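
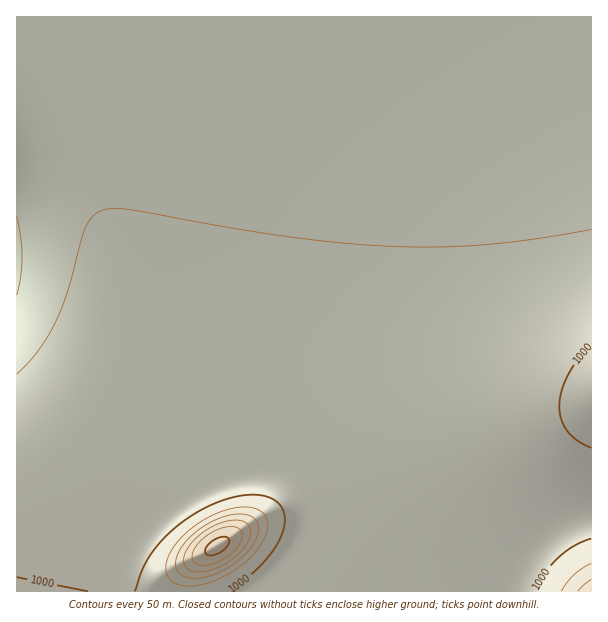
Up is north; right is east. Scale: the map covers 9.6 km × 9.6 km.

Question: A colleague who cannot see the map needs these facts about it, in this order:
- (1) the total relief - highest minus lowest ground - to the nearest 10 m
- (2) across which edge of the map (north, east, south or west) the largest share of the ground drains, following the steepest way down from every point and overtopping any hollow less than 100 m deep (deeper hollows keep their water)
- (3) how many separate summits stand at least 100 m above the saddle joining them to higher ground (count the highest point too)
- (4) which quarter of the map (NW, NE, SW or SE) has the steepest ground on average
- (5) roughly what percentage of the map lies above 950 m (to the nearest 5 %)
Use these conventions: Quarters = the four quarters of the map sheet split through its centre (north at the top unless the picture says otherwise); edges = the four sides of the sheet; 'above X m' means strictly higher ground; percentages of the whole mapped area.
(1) The total relief is about 370 m.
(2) Most of the ground drains across the northern edge.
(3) Counting only tops that stand 100 m proud, the map has 2 summits.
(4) The steepest ground, on average, is in the south-west quarter.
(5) About 60 % of the map lies above 950 m.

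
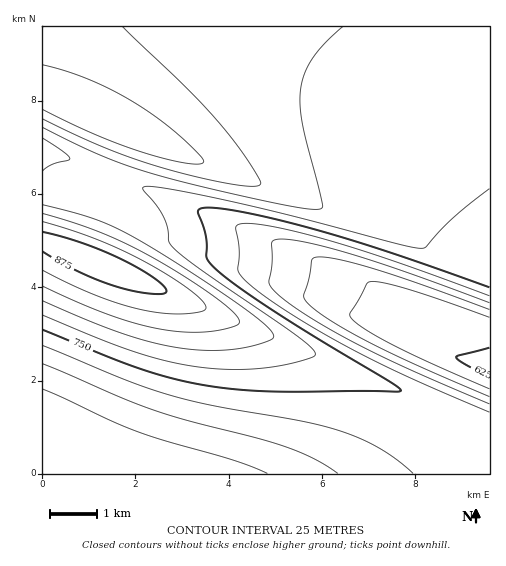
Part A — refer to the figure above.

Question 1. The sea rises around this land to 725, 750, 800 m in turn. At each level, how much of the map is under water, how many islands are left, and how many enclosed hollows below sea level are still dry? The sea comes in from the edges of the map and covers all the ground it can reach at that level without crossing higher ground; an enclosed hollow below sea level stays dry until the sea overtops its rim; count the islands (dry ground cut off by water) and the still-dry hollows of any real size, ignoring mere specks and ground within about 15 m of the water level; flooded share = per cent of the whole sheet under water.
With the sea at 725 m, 25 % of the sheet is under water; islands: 0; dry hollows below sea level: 0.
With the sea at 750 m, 36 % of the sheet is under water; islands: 0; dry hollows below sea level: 0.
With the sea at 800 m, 71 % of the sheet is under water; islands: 0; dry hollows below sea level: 0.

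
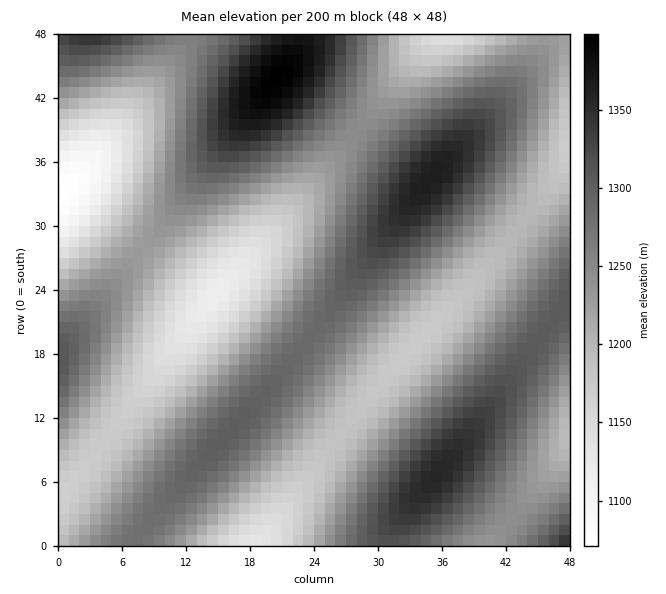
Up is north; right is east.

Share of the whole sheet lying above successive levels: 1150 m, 93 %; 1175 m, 87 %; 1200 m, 74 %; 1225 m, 61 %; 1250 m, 47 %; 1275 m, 33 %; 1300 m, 20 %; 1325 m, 11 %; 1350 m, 5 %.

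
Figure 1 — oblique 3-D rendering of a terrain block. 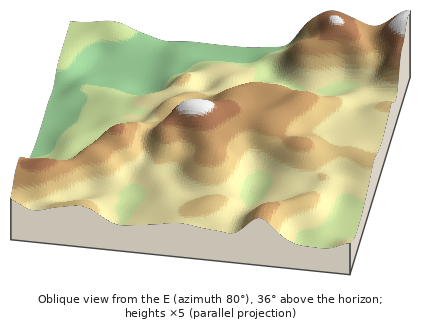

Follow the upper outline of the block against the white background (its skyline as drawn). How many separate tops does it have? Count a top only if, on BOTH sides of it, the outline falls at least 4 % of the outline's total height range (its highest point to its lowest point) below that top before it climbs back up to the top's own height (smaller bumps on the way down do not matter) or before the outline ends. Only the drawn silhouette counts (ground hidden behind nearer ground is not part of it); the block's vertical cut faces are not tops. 2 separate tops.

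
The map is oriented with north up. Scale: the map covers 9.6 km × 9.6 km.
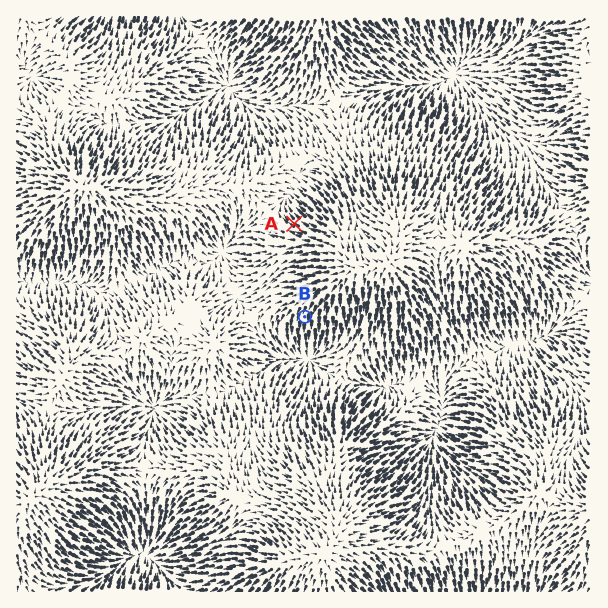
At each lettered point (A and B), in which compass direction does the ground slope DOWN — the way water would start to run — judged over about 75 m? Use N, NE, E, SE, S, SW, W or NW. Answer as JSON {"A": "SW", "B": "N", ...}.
{"A": "NW", "B": "S"}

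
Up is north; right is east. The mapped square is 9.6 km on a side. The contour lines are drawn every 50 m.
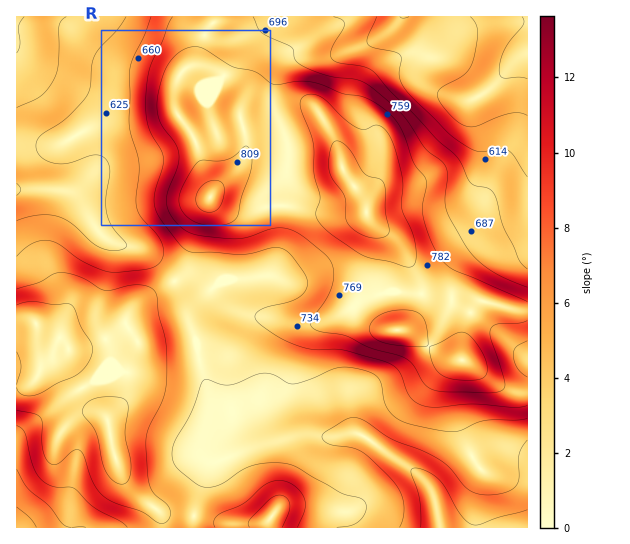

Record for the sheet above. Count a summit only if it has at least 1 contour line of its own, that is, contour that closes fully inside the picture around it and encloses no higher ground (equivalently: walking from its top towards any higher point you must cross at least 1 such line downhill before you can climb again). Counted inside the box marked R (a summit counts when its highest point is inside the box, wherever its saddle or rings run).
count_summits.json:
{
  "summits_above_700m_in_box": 1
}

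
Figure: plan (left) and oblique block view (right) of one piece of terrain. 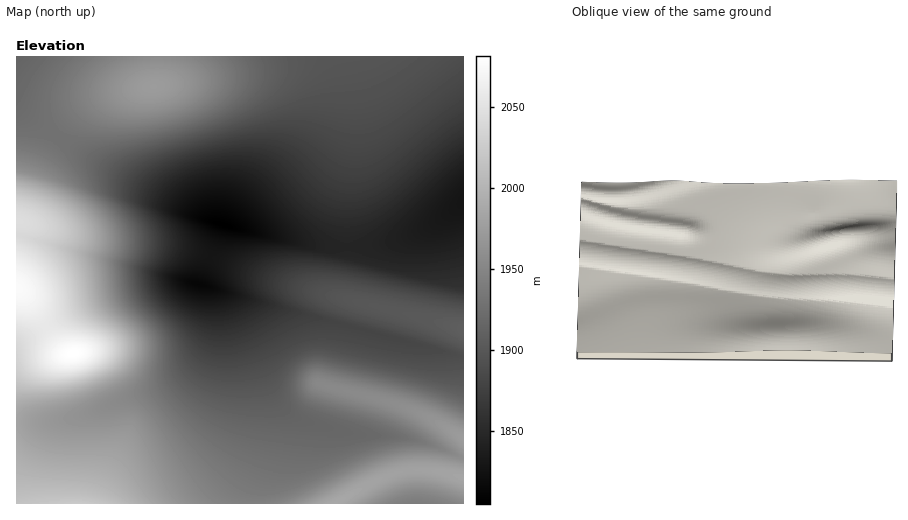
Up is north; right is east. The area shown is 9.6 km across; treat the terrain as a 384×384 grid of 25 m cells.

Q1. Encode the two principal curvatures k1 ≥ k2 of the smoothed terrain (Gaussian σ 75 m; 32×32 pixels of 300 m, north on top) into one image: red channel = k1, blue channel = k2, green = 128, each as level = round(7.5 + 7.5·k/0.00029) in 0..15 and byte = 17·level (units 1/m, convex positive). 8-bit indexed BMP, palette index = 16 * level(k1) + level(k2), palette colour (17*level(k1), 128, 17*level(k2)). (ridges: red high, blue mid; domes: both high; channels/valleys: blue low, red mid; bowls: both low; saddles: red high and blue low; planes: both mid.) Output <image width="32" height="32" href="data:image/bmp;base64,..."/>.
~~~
<image width="32" height="32" href="data:image/bmp;base64,Qk02CAAAAAAAADYEAAAoAAAAIAAAACAAAAABAAgAAAAAAAAEAAATCwAAEwsAAAABAAAAAAAAAIAAABGAAAAigAAAM4AAAESAAABVgAAAZoAAAHeAAACIgAAAmYAAAKqAAAC7gAAAzIAAAN2AAADugAAA/4AAAACAEQARgBEAIoARADOAEQBEgBEAVYARAGaAEQB3gBEAiIARAJmAEQCqgBEAu4ARAMyAEQDdgBEA7oARAP+AEQAAgCIAEYAiACKAIgAzgCIARIAiAFWAIgBmgCIAd4AiAIiAIgCZgCIAqoAiALuAIgDMgCIA3YAiAO6AIgD/gCIAAIAzABGAMwAigDMAM4AzAESAMwBVgDMAZoAzAHeAMwCIgDMAmYAzAKqAMwC7gDMAzIAzAN2AMwDugDMA/4AzAACARAARgEQAIoBEADOARABEgEQAVYBEAGaARAB3gEQAiIBEAJmARACqgEQAu4BEAMyARADdgEQA7oBEAP+ARAAAgFUAEYBVACKAVQAzgFUARIBVAFWAVQBmgFUAd4BVAIiAVQCZgFUAqoBVALuAVQDMgFUA3YBVAO6AVQD/gFUAAIBmABGAZgAigGYAM4BmAESAZgBVgGYAZoBmAHeAZgCIgGYAmYBmAKqAZgC7gGYAzIBmAN2AZgDugGYA/4BmAACAdwARgHcAIoB3ADOAdwBEgHcAVYB3AGaAdwB3gHcAiIB3AJmAdwCqgHcAu4B3AMyAdwDdgHcA7oB3AP+AdwAAgIgAEYCIACKAiAAzgIgARICIAFWAiABmgIgAd4CIAIiAiACZgIgAqoCIALuAiADMgIgA3YCIAO6AiAD/gIgAAICZABGAmQAigJkAM4CZAESAmQBVgJkAZoCZAHeAmQCIgJkAmYCZAKqAmQC7gJkAzICZAN2AmQDugJkA/4CZAACAqgARgKoAIoCqADOAqgBEgKoAVYCqAGaAqgB3gKoAiICqAJmAqgCqgKoAu4CqAMyAqgDdgKoA7oCqAP+AqgAAgLsAEYC7ACKAuwAzgLsARIC7AFWAuwBmgLsAd4C7AIiAuwCZgLsAqoC7ALuAuwDMgLsA3YC7AO6AuwD/gLsAAIDMABGAzAAigMwAM4DMAESAzABVgMwAZoDMAHeAzACIgMwAmYDMAKqAzAC7gMwAzIDMAN2AzADugMwA/4DMAACA3QARgN0AIoDdADOA3QBEgN0AVYDdAGaA3QB3gN0AiIDdAJmA3QCqgN0Au4DdAMyA3QDdgN0A7oDdAP+A3QAAgO4AEYDuACKA7gAzgO4ARIDuAFWA7gBmgO4Ad4DuAIiA7gCZgO4AqoDuALuA7gDMgO4A3YDuAO6A7gD/gO4AAID/ABGA/wAigP8AM4D/AESA/wBVgP8AZoD/AHeA/wCIgP8AmYD/AKqA/wC7gP8AzID/AN2A/wDugP8A/4D/AIeHhoWFhIWFhYV2dnZ2dnZ1dXRzdaf39/endWRjc3R1h4eHh4eHh4eHh3d3d3d3d3d3dnV0c4bH+Pf3xqamx/eHh4d3h4eHh4eHh4eHh4eHh4d3d3Z0g4SWyPj49/f494eHd3eHh4eXh4iHh4eHh4eHh4eHh4eFhIOElqe3pZCAd3d3d3eHh5iYiIeHh4eHh4eHh4eHd3d1dHJwgHBwkvd2dXV2dod3mKiIh4eHh4eHh4eHh4aGhXRzc3N0ltf3+HRzc4ODhHWGp4eHh4eHh4eHh4eFlIODhIWWt+f3+NiWhIOCgYGBcoOVhoeHh4eHh4eHhpS0p7fY9/f3+NinhYO1tralk4KBkZKUhnZ3h4eHh4eFo+j8+Pf3x6eGhIOEhbbX6PnqyLa0tJSFhXaHh4eHh4aU1/unhoWEg4N0dXZ3lrfZ+vv6+ejGpZWFhoaHh4eHh4WjtINzdHR1dnZ2dHKFlbbI2vr6+ejGtpWVhoaHh4eHh4WFhYaGdnRycYKVp5akpKSlp6i4t7ampZWWhoeHh4eIh4aFg4GClKa3t7e3mKelpJSTlIWGhoaFhYaGh4eHhoSCgpSmt7i3t7e3t7epqKiXlpWEhHRlZWV1dnV0goKDlai4yMjIyMe3t7e3p6mpmZiYh4eGdmVlU1FgcYSWqLi4uLi4uLi4t7emlIJxqZmYmJiYh4ZzYWByhJamp6eoqLi4uLiop5WCcXJ1h4eYmIeWlJKSk5Wmpqampqanp6eoqJeVgoGBg3V3d3d3h5WCgpOmuLi4t7e2pqampqaXlYOBgIKEhoaGhnZ2d3d3lae4ycnJuLi3t7amppaDcXFyhIaGh4eGhoaGhnZ2dnfJyMnJubi4p6eWhHJxcnR2d3eHh4eHh4eHh4eGhnZ2dsjIubm4qJWCgHBydXZ2d3d3d4eIiIiIiIiIh4eHdnZ2uLinlIGAgYOFdnZ2d3d3d3eHh4iIiIiIiIiIiId3dnaCgYGDhIWFhYaGdnZ2dnZ2doeHh4eIiIiIiIiIh4d3d4WGhoWFhYWGhoZ2dnZ2dnZ2hoeHh4eIiIiIiIiHh4d3hoaGhoaGhoaGhod3d3Z2hoaGh4eHh4eIiIiIiIeHh4eGhoaGhpaXl5eXh4eHh4eGhoaGh4eHh4eIiIiIh4eHh4eHh4eXl5eXmJiYmJiXl5eHh4eHh4eHh4iIiIiIh4eHh4eHh5eXmKioqKioqKinl5eXh4eHh4eIiIiIiIiHh4eHh4eHl5iYqKiouLioqKinl5eXh4eHh4iIiIiIiIeHh4eHh4eHl5iYqKioqKioqJeXl4eHh4eHh4iIiIiIiIeHh4eHh4eHh5iYmJiYmJiXl5eHh4eHh4eHiIiIiIiIh4c="/>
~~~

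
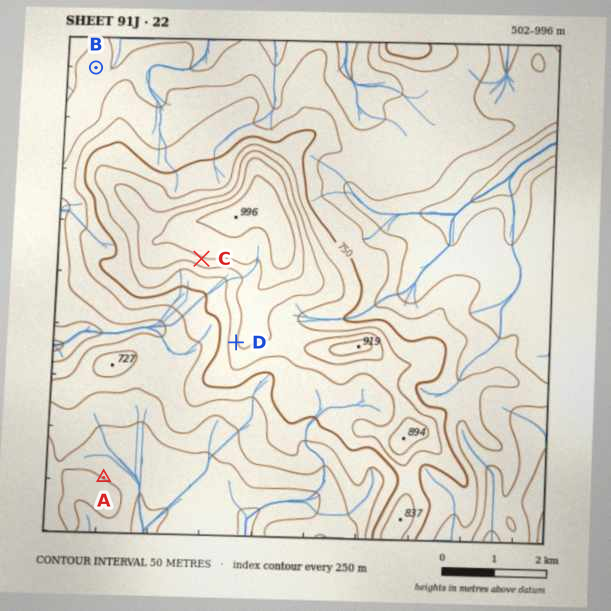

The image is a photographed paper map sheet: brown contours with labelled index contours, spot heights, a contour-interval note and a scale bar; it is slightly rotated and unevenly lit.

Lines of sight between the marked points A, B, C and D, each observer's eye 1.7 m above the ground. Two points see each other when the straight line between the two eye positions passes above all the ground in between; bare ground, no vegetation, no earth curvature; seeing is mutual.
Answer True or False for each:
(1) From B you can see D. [False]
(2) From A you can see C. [True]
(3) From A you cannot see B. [True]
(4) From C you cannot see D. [False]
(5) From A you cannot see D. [False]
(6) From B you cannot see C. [True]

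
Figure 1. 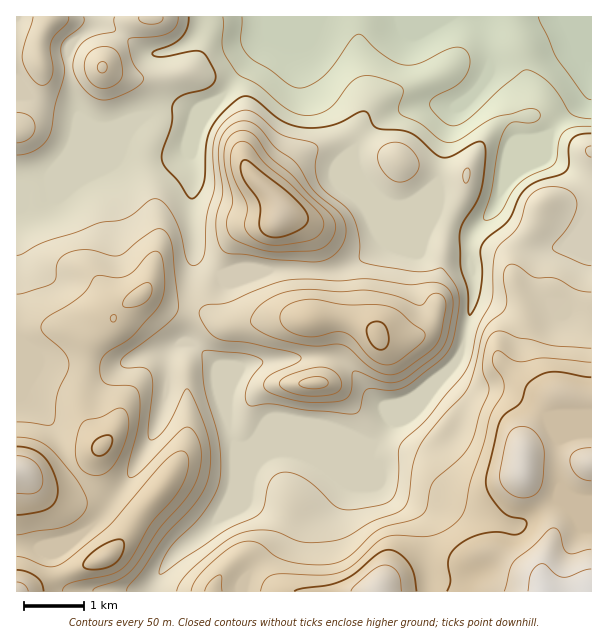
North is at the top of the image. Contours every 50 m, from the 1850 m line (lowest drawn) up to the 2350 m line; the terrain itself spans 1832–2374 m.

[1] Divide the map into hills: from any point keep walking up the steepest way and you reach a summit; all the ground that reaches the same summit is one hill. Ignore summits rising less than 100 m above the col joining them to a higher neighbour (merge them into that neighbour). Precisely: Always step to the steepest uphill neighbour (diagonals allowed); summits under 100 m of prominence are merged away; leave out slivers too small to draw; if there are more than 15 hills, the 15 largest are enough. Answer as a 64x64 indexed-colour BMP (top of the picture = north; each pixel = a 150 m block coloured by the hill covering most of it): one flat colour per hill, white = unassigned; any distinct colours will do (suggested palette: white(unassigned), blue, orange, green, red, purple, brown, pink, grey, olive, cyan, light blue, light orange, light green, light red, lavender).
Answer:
<image width="64" height="64" href="data:image/bmp;base64,Qk12CAAAAAAAAHYAAAAoAAAAQAAAAEAAAAABAAQAAAAAAAAIAAATCwAAEwsAABAAAAAAAAAA////ALR3HwAOf/8ALKAsACgn1gC9Z5QAS1aMAMJ34wB/f38AIr28AM++FwDox64AeLv/AIrfmACWmP8A1bDFAGZmZmZmZmZhERERERd3d3d3d3d3d3d3ERERERERERERZmZmZmZmZmYREREREXd3d3d3d3d3d3cRERERERERERFmZmZmZmZmZhERERERd3d3d3d3d3d3dxEREREREREREWZmZmZmZmZmYREREREXd3d3d3d3d3d3ERERERERERERZmZmZmZmZmZmERERERF3d3d3d3d3d3EREREREREREREiIiZmZmZmZmZhERERERd3d3d3d3d3cRERERERERERESIiIiZmZmZmZmZhERERF3d3d3d3d3dxERERERERERERIiIiIiZmZmZmZmYRERERd3d3d3d3d3EREREREREREREiIiIiImZmZmZmZmERERd3d3d3d3d3cRERERERERERESIiIiIiZmZmZmZmYREXd3d3d3d3d3cRERERERERERERIiIiIiImZmZmZmZmEXd3d3d3d3d3EREREREREREREREiIiIiIiJmZmZmZmZhd3d3d3d3d3ERERERERERERERESIiIiIiImZmZmZmZmZ3d3d3d3d3ERERERERERERERERIiIiIiIiJmZmZmZmZnd3d3d3d3cREREREREREREREREiIiIiIiIiZmZmZmZmZ3d3d3d3dxERERERERERERERESIiIiIiIiJmZmZmZmZmd3d3d3dxERERERERERERERERIiIiIiIiIiZmZmZmREZmd3d3d3QREREREREREREREREiIiIiIiIiJmZmZmZEREREREREREERERERERERERERESIiIiIiIiIiZmZmZkRERERERERERBERERERERERERERIiIiIiIiIiJmZmZkREREREREREREEREREREREREREREiIiIiIiIiImZmZmRERERERERERERBERERERERERERESIiIiIiIiIiJmZmZEREREREREREREQRERERERERERERIiIiIiIiIiImZmZkREREREREREREREEREREREREREREiIiIiIiIiIiZmZmREREREREREREREREERERERERERESIiIiIiIiIiJmZmZERERERERERERERERBERERERERERIiIiIiIiIiImZmZEREREREREREREREREQREREREREREiIiIiIiIiIiZmZERERERERERERERERERBERERERERESIiIiIiIiIiImZEREREREREREREREREREQRERERERERIiIiIiIiIiIiJERERERERERERERERERERBEREREREREiIiIiIiIiIiIkREREREREREREREREREREERERERERESIiIiIiIiIiIiREREREREREREREREREREQRERERERERIiIiIiIiIiIiJEREREREREREREREREREREEREREREREiIiIiIiIiIiIkREREREREREREREREREREQRERERERESIiIiIiIiIiIiRERERERERERERERERERERBERERERERIiIiIiIiIiIiIkREREREREREREREREREREEREREREREiIiIiIiIiIiIiRDMzNEREREREREREREREQRERERERESIiIiIiIiIiIiJDMzMzMzMzMzREREREREQRERERERERIiIiIiIiIiIiIjMzMzMzMzMzMzREREEREREREREREREiIiIiIiIiIiIiMzMzMzMzMzMzM0REERERERERERERESIiIiIiIiIiIiIzMzMzMzMzMzMzNEQRERERERERERERIiIiIiIiIiIiIjMzMzMzMzMzMzNERBEREREREREREREiIiIiIiIiIiIiMzMzMzMzMzMzM0RBERERERERERERESIiIiIiIiIiIiIzMzMzMzMzMzM0RBERERERERERERERIiIiIiIiIiIiIjMzMzMzMzMzMzRBEREREREREREREREiIiIiIiIiIiIiMzMzMzMzMzMzNBEREREREREREREREVVVIiIiIiIiIiIzMzMzMzMzMzNBERERERERERERERERVVVVIiIiIiIiIjMzMzMzMzMzMxERERERERERERERERFVVVVVUiIiIiIiMzMzMzMzMzMzEREREREREREREREREVVVVVVVIiIiIiIzMzMzMzMzMzERERERERERERERERERVVVVVVVSEREREzMzMzMzMzMzMxERERERERERERERERFVVVVVVVURERERMzMzMzMzMzMzEREREREREREREREREVVVVVVVVVEREREzMzMzMzMzMzMxERERERERERERERERVVVVVVVVVRERERMzMzMzMzMzMzMxERERERERERERERFVVVVVVVVVVVFVUzMzMzMzMzMzMzMxEREREREREREREVVVVVVVVVVVVVVVMzMzMzMzMzMzMzMzMzMRERERERERVVVVVVVVVVVVVVVTMzMzMzMzMzMzMzMzMzERERERERFVVVVVVVVVVVVVVVUzMzMzMzMzMzMzMzMzMxEREREREVVVVVVVVVVVVVVVVVMzMzMzMzMzMzMzMzMzERERERERVVVVVVVVVVVVVVVVVTMzMzMzMzMzMzMzMzMxERERERFVVVVVVVVVVVVVVVVVMzMzMzMzMzMzMzMzMzEREREREVVVVVVVVVVVVVVVVVVTMzMzMzMzMzMzMzMzERERERERVVVVVVVVVVVVVVVVVVUzMzMzMzMzMzMzMzMRERERERFVVVVVVVVVVVVVVVVVVVUzMzMzMzMzMzMzMxEREREREVVVVVVVVVVVVVVVVVVVVVVTMzMzMzMzMzMzERERERER"/>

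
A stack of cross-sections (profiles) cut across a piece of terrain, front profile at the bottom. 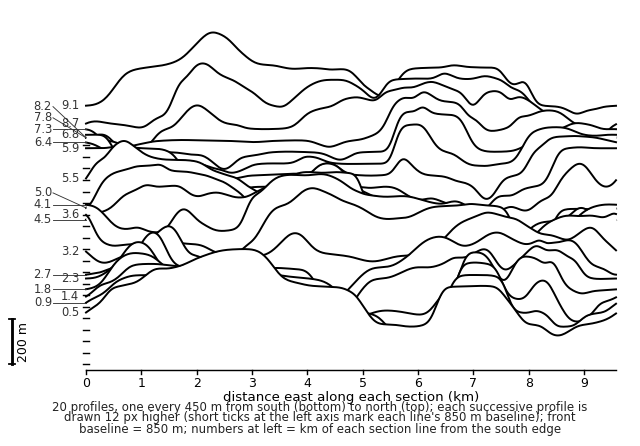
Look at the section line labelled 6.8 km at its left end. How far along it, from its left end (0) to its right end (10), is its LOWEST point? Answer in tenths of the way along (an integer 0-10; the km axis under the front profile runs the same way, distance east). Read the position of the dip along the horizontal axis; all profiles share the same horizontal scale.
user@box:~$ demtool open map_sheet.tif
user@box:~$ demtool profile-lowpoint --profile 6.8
3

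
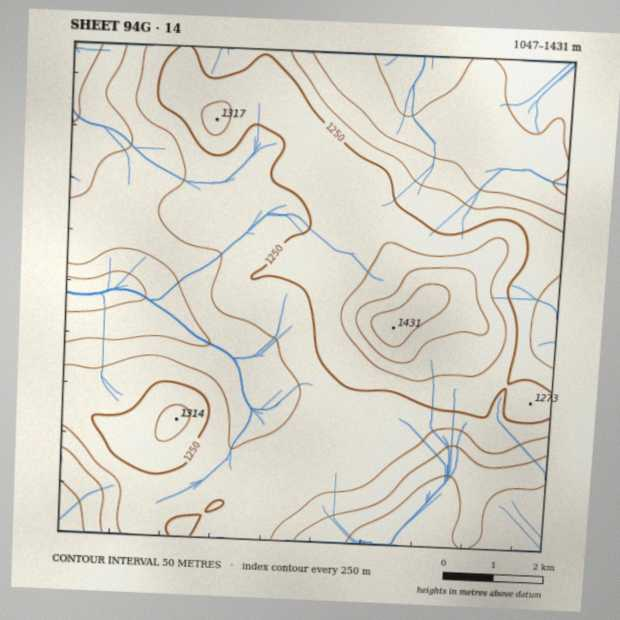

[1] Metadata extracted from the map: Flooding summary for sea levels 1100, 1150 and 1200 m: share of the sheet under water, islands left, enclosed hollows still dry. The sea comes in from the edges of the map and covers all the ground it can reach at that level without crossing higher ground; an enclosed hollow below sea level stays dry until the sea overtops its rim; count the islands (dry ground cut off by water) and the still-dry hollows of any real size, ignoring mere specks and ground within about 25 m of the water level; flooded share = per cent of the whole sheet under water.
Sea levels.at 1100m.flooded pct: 9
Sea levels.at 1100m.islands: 0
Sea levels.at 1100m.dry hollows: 0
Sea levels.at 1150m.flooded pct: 25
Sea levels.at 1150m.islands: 0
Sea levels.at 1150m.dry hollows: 0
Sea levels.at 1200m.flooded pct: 43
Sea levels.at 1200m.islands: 0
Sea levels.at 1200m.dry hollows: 0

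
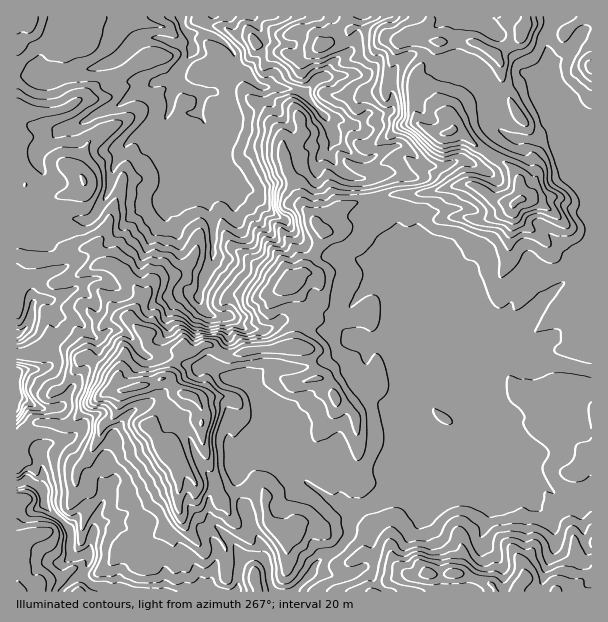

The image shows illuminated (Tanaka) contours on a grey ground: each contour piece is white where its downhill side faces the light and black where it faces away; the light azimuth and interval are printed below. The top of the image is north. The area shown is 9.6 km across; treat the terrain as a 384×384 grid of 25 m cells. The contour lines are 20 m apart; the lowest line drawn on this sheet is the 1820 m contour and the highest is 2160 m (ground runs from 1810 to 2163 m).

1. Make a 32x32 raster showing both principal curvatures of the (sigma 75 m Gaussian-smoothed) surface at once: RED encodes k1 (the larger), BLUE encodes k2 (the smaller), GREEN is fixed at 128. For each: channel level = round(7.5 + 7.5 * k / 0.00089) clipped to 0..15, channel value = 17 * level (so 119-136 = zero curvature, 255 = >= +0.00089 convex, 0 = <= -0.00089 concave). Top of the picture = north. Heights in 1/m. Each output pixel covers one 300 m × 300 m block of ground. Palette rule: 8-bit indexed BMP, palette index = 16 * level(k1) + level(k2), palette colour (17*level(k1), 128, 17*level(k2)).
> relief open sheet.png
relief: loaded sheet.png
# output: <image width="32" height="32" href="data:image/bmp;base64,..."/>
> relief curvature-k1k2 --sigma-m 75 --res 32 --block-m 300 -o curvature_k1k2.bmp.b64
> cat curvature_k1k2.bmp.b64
<image width="32" height="32" href="data:image/bmp;base64,Qk02CAAAAAAAADYEAAAoAAAAIAAAACAAAAABAAgAAAAAAAAEAAATCwAAEwsAAAABAAAAAAAAAIAAABGAAAAigAAAM4AAAESAAABVgAAAZoAAAHeAAACIgAAAmYAAAKqAAAC7gAAAzIAAAN2AAADugAAA/4AAAACAEQARgBEAIoARADOAEQBEgBEAVYARAGaAEQB3gBEAiIARAJmAEQCqgBEAu4ARAMyAEQDdgBEA7oARAP+AEQAAgCIAEYAiACKAIgAzgCIARIAiAFWAIgBmgCIAd4AiAIiAIgCZgCIAqoAiALuAIgDMgCIA3YAiAO6AIgD/gCIAAIAzABGAMwAigDMAM4AzAESAMwBVgDMAZoAzAHeAMwCIgDMAmYAzAKqAMwC7gDMAzIAzAN2AMwDugDMA/4AzAACARAARgEQAIoBEADOARABEgEQAVYBEAGaARAB3gEQAiIBEAJmARACqgEQAu4BEAMyARADdgEQA7oBEAP+ARAAAgFUAEYBVACKAVQAzgFUARIBVAFWAVQBmgFUAd4BVAIiAVQCZgFUAqoBVALuAVQDMgFUA3YBVAO6AVQD/gFUAAIBmABGAZgAigGYAM4BmAESAZgBVgGYAZoBmAHeAZgCIgGYAmYBmAKqAZgC7gGYAzIBmAN2AZgDugGYA/4BmAACAdwARgHcAIoB3ADOAdwBEgHcAVYB3AGaAdwB3gHcAiIB3AJmAdwCqgHcAu4B3AMyAdwDdgHcA7oB3AP+AdwAAgIgAEYCIACKAiAAzgIgARICIAFWAiABmgIgAd4CIAIiAiACZgIgAqoCIALuAiADMgIgA3YCIAO6AiAD/gIgAAICZABGAmQAigJkAM4CZAESAmQBVgJkAZoCZAHeAmQCIgJkAmYCZAKqAmQC7gJkAzICZAN2AmQDugJkA/4CZAACAqgARgKoAIoCqADOAqgBEgKoAVYCqAGaAqgB3gKoAiICqAJmAqgCqgKoAu4CqAMyAqgDdgKoA7oCqAP+AqgAAgLsAEYC7ACKAuwAzgLsARIC7AFWAuwBmgLsAd4C7AIiAuwCZgLsAqoC7ALuAuwDMgLsA3YC7AO6AuwD/gLsAAIDMABGAzAAigMwAM4DMAESAzABVgMwAZoDMAHeAzACIgMwAmYDMAKqAzAC7gMwAzIDMAN2AzADugMwA/4DMAACA3QARgN0AIoDdADOA3QBEgN0AVYDdAGaA3QB3gN0AiIDdAJmA3QCqgN0Au4DdAMyA3QDdgN0A7oDdAP+A3QAAgO4AEYDuACKA7gAzgO4ARIDuAFWA7gBmgO4Ad4DuAIiA7gCZgO4AqoDuALuA7gDMgO4A3YDuAO6A7gD/gO4AAID/ABGA/wAigP8AM4D/AESA/wBVgP8AZoD/AHeA/wCIgP8AmYD/AKqA/wC7gP8AzID/AN2A/wDugP8A/4D/ALfIorKwgJKikpNy1JD2wKG0tbS2s8PDwsTT58THtLimt4ORsuTHqLmWlqXlkMHD2HCltnOn5vrl+JOCo+hxpYW2lsPBobmol4ak17SRkcXHlaKTptaCo2PEg5P4x5OUtNb60OKAloaGovV0gtaz6Li2uYKXpoZkhdmVpKaWk8alw4Dh1pOXhoTE9ZLngrWVmJeGg4WHl3aEppZ0hYWFlYX1gMfYlYWFhtbW09ejx6d1hIWXl4WGh4eGhneHdoaFheCgt9iGdHZ11ti0lHWnhoWXh5eXhneHh4eHd3d2l6in+JK21rWUlqbotPSBdoaXhZd3lqd2d4eHd4eHh3aFhpf3dINx9WGE5siQ9mCHh4eGl4amtoaHiHeHh5eGhpeXh/f35bHg0uLpdIP5gJaGdoaGpsWmhneHmJeHh3aXhnaHkNBw4vbmkYCk1/jS54R0hXXYxpV2h4eHh4eGh5iYh5fR2eVw1vn39vbkxYGClbfoxuZ0hoeHh4d3h4eYh4eYh7Cgcuaw+JRy5JBgo4NzgoGzlYaGh4aIh3eHh4Z2hoWF9eey+JLXwrPE+fbz+Pf3+fiVdoaHh4eHh3eHl4eHl4eAxXWTkpDj+aD1osGggJC0koWGl4Z3h4eHh3eGl4eGh/LFlbak5/ejgpNwkIDHpIOnhoaoh4d3h3eHhpeFl5iH5JOTlLWUtNZzcpDp1OrYt4WWdoaXh3d3h3anhod1h5fHlbbForTV2Ma3gIeFlsnq2KaXh4eHh4d3hqeWhoeFh6inloTXyJWVt9WictWj2Ka0c4V2dneHd4aHdrd1poaFh4eWtsell3OEpdPko7SyosSnl4d3dnaGdYNj1HS2lZSXhoWCo9WFdWWWxMVylMGA+aiGh4eHhbbV9sXokoL3ooaXlqeg9nV1doWFlnVi5PjGx+fHppaVhHNy1fr39rWDqJWVyMfBpoaGd4eHdlGy5XO2g5HU5PL2+PmytNi0k4Wng7jYt5G3l4aHh4aFg+jGg6OzpJSDkpCQkJD2t8Zzd6aTqKajcpWGh4eGhqW0+aeVgrPEkoGQ54H09oSVo4WHt4SCk/jXg3WGmIaHdIXoxciAtYPk4vf5+cVzgsSUh4fH1tejgMPnpoWVlZd0xZP5sHCkg4DE1qfIhHTI14SHhbd1pvnXpISnlLeDhbe1otDA+djVxtKmp6aVhtd0doWWlGSCg6SWloOCpaiGlKBx1aBwgXLFxbeFhYaltHR2lcemhpeVg4S26eigtqeQxsX35qK1paOQs4R1dOejhXST6beVl6i4hoOSooKkkMT1taTZ96O0+fjV6MX3tNPWgbaiuaaGhqiWp7fWsOX01JGy06OTx7DEtaeFdYSFlfigt5Y="/>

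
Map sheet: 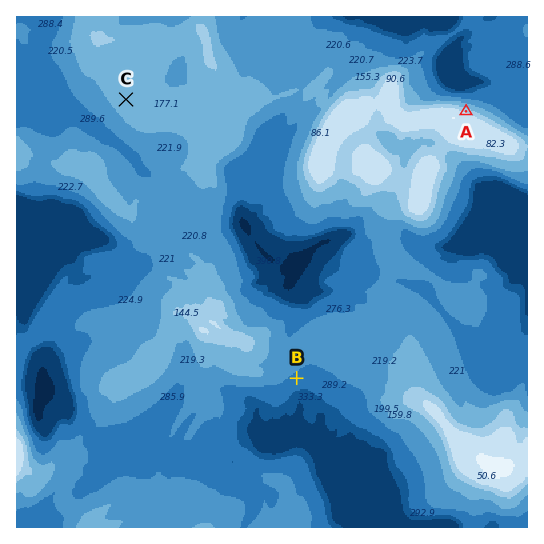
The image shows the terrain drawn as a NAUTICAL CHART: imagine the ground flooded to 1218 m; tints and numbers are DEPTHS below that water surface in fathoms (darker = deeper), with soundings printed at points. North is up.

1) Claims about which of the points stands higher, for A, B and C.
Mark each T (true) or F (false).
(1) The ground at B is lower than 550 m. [F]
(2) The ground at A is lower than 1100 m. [T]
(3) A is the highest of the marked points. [T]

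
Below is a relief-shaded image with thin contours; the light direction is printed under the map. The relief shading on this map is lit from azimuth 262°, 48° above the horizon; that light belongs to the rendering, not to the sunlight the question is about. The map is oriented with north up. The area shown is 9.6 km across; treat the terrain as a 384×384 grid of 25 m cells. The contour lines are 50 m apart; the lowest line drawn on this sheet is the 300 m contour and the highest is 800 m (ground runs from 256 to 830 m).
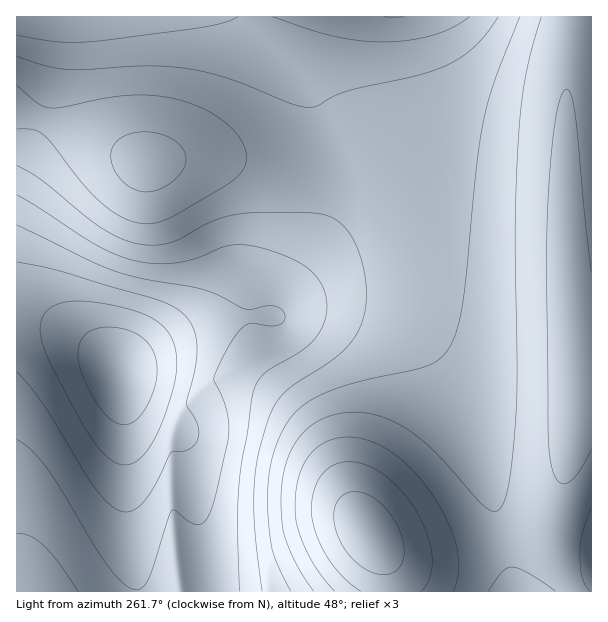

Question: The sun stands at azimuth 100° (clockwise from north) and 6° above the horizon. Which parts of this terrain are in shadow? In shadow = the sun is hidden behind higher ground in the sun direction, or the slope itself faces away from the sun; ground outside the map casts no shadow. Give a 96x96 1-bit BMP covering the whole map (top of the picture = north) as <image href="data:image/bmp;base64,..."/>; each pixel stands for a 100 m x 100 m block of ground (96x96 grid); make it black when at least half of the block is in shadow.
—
<image width="96" height="96" href="data:image/bmp;base64,Qk2+BAAAAAAAAD4AAAAoAAAAYAAAAGAAAAABAAEAAAAAAIAEAAATCwAAEwsAAAIAAAAAAAAA////AAAAAAAAAAAAD8f8AAAAAAAAAAAAP//8AAAAAAAAAAAAf//8AAAAAAAAAAAA///+AAAAAAAAAAAB///8AAAAAAAAAAAD///8AAAAAAAAAAAH///8AAAAAAAAAAAP///8AAAAAAAAAAAf///8AAAAAAAAAAD////8AAAAAAAAAAf////4AAAAAAAAAA/////4AAAAAAAAAD/////4AAAAAAAAAH/////4AAAAAAAAAH/////wAAAAAAAAAP/////wAAAAAAAAAf/////wAAAAAAAAAf/////wAAAAAAAAA//////wAAAAAAAAA//////gAAAAAAAAB//////gAAAAAAAAB//////gAAAAAAAAB//////gAAAAAAAAB//////AAAAAAAAAB//////AAAAAAAAAB//////AAAAAAAAAB//////AAAAAAAAAB/////+AAAAAAAAAB/////+AAAAAAAAAB/////+AAAAAAAAAB/////8AAAAAAAAAA/////4AAAAAAAAAA/////wAAAAAAAAAA////+AAAAAAAAAAAf//AAAAAAAAAAAAAf//gAAAAAAAAAAAAf//wAAAAAAAAAAAAf//wAAAAAAAAAAAAf//wAAAAAAAAAAAAP//gAAAAAAAAAAAAH//AAAAAAAAAAAAAD//AAAAAAAAAAAAAA/8AAAAAAAAAAAAAABAAAAAAAAAAAAAAAAAAAAAAAAAAAAAAAAAAAAAAAAAAAAAAAAAAAAAAAAAAAAAAAAAAAAAAAAAAAAAAAAAAAAAAAAAAAAAAAAAAAAAAAAAAAAAAAAAAAAAAAAAAAAAAAAAAAAAAAAAAAAAAAAAAAAAAAAAAAAAAAAAAAAAAAAAAAAAAAAAAAAAAAAAAAAAAAAAAAAAAAAAAAAAAAAAAAAAAAAAAAAAAAAAAAAAAAAAAAAAAAAAAAAAAAAAAAAAAAAAAAAAAAAAAAAAAAAAAAAAAAAAAAAAAAAAAAAAAAAAAAAAAAAAAAAAAAAAAAAAAAAAAAAAAAAAAAAAAAAAAAAAAAAAAAAAAAAAAAAAAAAAAAAAAAAAAAAAAAAAAAAAAAAAAAAAAAAAAAAAAAAAAAAAAAAAAAAAAAAAAAAAAAAAAAAAAAAAAAAAAAAAAAAAAAAAAAAAAAAAAAAAAAAAAAAAAAAAAAAAAAAAAAAAAAAAAAAAAAAAAAAAAAAAAAAAAAAAAAAAAAAAAAAAAAAAAAAAAAAAAAAAAAAAAAAAAAAAAAAAAAAAAAAAAAAAAAAAAAAAAAAAAAAAAAAAAAAAAAAAAAAAGAAAAAAAAAAAAAAAGAAAAAAAAAAAAAAAPAAAAAAAAAAAAAAAPAAAAAAAAAAAAAAAfAAAAAAAAAAAAAAA/AAAAAAAAAAAAAAA/gAAAAAAAAAAAAAB/gAAAAAAAAAAAAAD/gAAAAAAAAAAAAAH/gAAAAAAAAAAAAAP/gAAAAAAAAAAAAAf/wAAAAAAAAAAAAA//wAAAAAAAAAAAAD//wAAAAAAAAAAAAH//wAAAAAAAAAAAAf//4A="/>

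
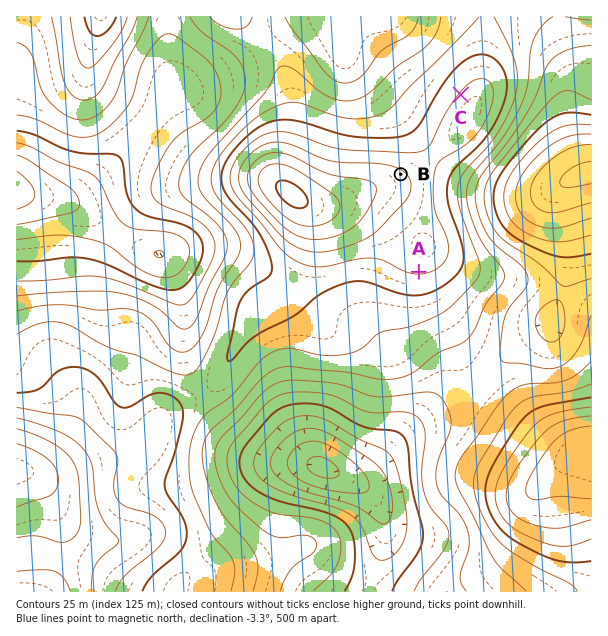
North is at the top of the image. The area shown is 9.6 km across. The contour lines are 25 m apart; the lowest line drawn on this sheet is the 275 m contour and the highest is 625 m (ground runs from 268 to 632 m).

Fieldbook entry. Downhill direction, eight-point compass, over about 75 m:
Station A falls S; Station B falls NE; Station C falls NW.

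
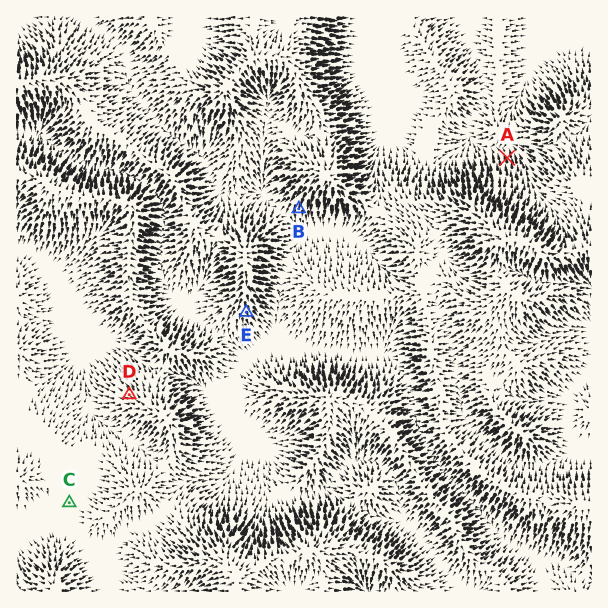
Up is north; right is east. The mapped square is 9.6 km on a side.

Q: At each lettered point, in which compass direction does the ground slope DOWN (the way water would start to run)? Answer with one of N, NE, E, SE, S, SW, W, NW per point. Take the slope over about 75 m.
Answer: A N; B S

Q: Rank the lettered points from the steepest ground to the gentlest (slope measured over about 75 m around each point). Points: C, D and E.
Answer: E D C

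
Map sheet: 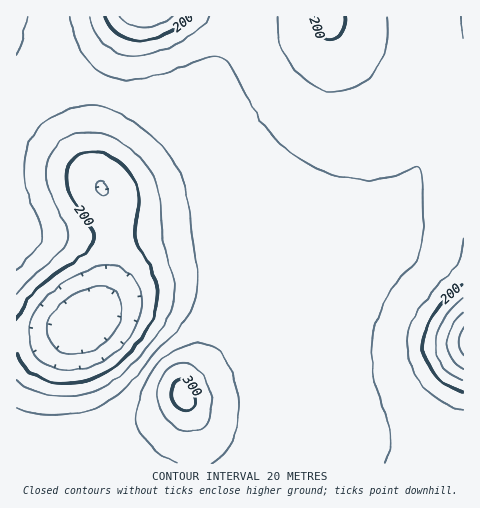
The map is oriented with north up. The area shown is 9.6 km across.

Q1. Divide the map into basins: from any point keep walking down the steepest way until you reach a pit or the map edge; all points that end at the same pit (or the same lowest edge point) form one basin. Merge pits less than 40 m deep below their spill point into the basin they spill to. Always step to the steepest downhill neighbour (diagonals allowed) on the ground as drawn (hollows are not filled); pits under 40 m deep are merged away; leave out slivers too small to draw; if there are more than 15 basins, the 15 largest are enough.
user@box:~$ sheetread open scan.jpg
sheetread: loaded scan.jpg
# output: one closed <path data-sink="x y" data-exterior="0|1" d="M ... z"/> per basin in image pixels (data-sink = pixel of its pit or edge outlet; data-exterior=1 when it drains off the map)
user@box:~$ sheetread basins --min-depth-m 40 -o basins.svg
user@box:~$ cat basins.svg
<path data-sink="82 321" data-exterior="0" d="M17 57l-1 401 33 1 27-3 42-13 40-21 24-20 1-12 3-7 27-30 19-31 9-31 1-31-7-45-11-36-21-40-22-27-104-28-36-14z"/><path data-sink="146 17" data-exterior="1" d="M463 16l-446 0-1 40 15 9 43 17 38 12 57 13 12 5 7 6 26 41 19 47 9 54-3 43 5-11 9-10 19-7 47-11 30-10 33-16 18-16 4-9 8-30 8-22 18-35 26-35z"/><path data-sink="463 341" data-exterior="1" d="M463 92l-32 46-16 35-11 40-4 9-10 10-16 10-31 14-24 8-47 11-23 11-8 11-7 21-11 22-37 43-3 7-1 12-11 11-23 15-30 15-23 8-46 8-32-1-1 5 447 1z"/>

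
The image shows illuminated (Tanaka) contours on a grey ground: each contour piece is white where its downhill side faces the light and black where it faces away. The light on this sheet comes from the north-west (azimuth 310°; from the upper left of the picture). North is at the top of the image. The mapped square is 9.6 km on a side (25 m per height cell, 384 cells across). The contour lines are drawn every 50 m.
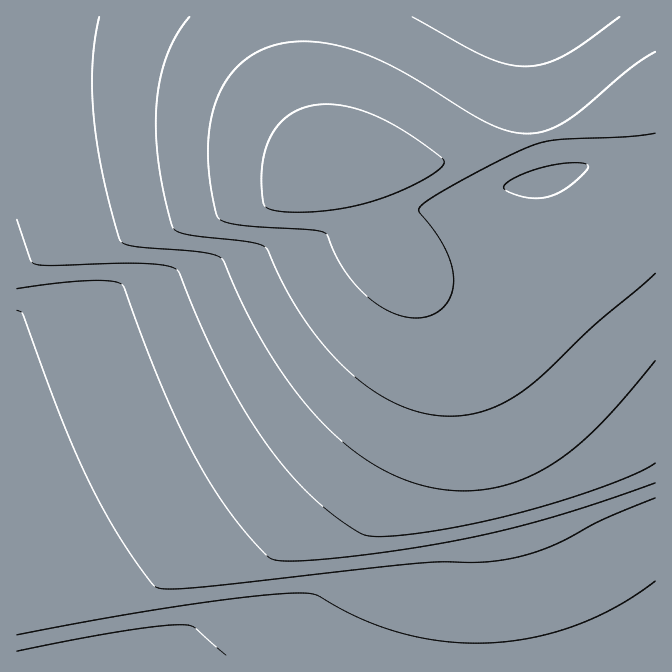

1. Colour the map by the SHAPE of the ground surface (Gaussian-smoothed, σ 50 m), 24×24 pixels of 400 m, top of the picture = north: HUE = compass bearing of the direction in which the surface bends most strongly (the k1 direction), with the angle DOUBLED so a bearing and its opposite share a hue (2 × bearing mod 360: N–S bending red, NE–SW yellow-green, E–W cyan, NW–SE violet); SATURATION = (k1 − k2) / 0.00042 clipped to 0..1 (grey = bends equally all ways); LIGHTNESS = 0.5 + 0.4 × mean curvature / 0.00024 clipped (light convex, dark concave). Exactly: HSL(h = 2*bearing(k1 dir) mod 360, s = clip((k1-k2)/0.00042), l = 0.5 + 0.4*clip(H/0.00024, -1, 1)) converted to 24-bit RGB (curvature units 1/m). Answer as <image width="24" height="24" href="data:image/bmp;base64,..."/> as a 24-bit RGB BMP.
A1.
<image width="24" height="24" href="data:image/bmp;base64,Qk32BgAAAAAAADYAAAAoAAAAGAAAABgAAAABABgAAAAAAMAGAAATCwAAEwsAAAAAAAAAAAAAkSHoRX0EGzMAGzMANFoGXn4yfoNqgnp9g3t9g3t8g3t7hHt7hH17hH97hYB7hYJ7hYR7g4V7goV7gIR7foR7fIR7e4R7e4N8xpr248n/5cz/xIv+th3oRXkEHDMAHDMAN1wHYoAzhIVqhHt6hX17hX97hYF7hYN7hYV7hIV7goV7gIV7foV7fIV7e4R7eoR9gH2BgHyChnqQoXrHyJv35Mr/5cz/xIj+5xmuRngDHDMAHTMAO2IHZoQ1g4hrhoR7hoZ8hIZ8goZ8gIZ8foZ7e4V7e4V8eoR9f32BgHyBgHyBgXuCgnuCg3qDiniTpXrKzJz45sz/5sz/xof85l0ZR3kCHDMAHzkAPGgHZIg3fYltgId7foZ8e4Z7e4V9eoV+f3yBf3yBgHuBgXuCgnqCgnqCg3mBhHmAhHl/hnl/knmVq37M0KL45sz/5sz/xIn6ueUaQ3sBHDUAHzsAOWkIXoc4dIdteoV9f3yBf3uBf3uBgHqCgXqCg3mDg3mChHmBhHl/hXl+hnl8h3p6h357iIF8mH2YrITO0Kr45Mz/5Mz/u4f5YeAZO3UBGjMAHDcAfnyBf3uBf3qBgHqCgXmCg3iDg3iChHiBhXh/hXh9hnl7h3t6iH97iYN8iod9iop+h4p+hYp/iYCZpobPzar448z/48z/sX75fnuBfnuBf3qBf3mCgXiCgniDg3eChHeAhXd/hnh9h3l7iHx6iYF8ioV9i4p+iYt/h4t/hIqAg4mAgoiAgYd/f4Z/g32YoYHQfnuBfnqBfnmBf3iCgXeCgneDg3aChHaAhXd+hnh8h3l6iH57iYN9i4l+iox/iIyAhYyAg4qBgomBgoeBg4aBgoV/gIV+fIV7fXuBfnqBfnmBf3eCgHaCgnaDg3WChHaAhXd+hnh8h3p6iYF8iod+jIx/iY2Aho2BhIyCgoqCg4iEg4WEhYSChYOAhYV+gYV8fXqBfXmBfniBf3aCgHWCgnWDg3WChHaAhXd+hnl8h318iYR+jIuAio6Bh4+ChI+Cgo2Eg4uHg4eIhIKGh4GFh3+AiIJ+h4d8fXqBfXiBfneBf3WCgHSCgnSDg3SChHaBhXh/hnt9iIF+i4mAio6CiJCChZGDg5GEg46IgoyLgYOKhH+Jin2Ji32Ci358i4V8boFYfHWAfXaBfnWCgHSCgnSDhHWDhHeChXqBhn5/iYaBioyDiJCDhpODg5OEg5KIgpCMgImNfX6MhHuMjXqNj3qGkHt9j4N7JkgAGzMAJkUCS28fc4BXgXKCg3WEhHmEhX2DhoKCiIqEiI+Eh5OEhJWFhJWIg5OMgZGQfoWOe3mOgnaPjXWRk3eLlXqBlYF848n/2LP/o0/4ZaoKJEQAGzMAKksDUnkid4hhhIiCho2FhpOFhZaGhZiIhJeLg5SOgI6ReoCPd3SQf3GRjHGTlnWQmXqFm399fHeDhnGfqHnczqD/4sf/2LP/pVL4ZLMKLFUAIUEANWsAWJUkdp9kg5mGhZeNg5OQfoqQd3uPdHCQe2ySiG2UmHOVnHqKoICBe3eBenWCenSDenODe3OHh3OjrIPf1rP+48z/4sv/nmv3WswHMWcAJU4ANHAAUY0mY49ic3eNcWyPdmiRg2qUlnKYnXyOo4KGenaCeXWCeHSDd3SEd3WFd3eHe3+If4iLg5CRiIautp3k4c794cz/4cz/kmT3ULkHJEwAGTMAJEgFR3IkcVmIjnGUnH2RpIWJeXaCd3WDdnSEdXSFdneGeH2IfIWKf46OgZKMg5aLhJmKhZqJh5qNjImwtpjk2r3/4sz/0a7/gTn5P5MIHDcAHDMAQ2oFiKMsd3aCdXWDdHWEdXeGdnyIeYKKfIqNfpCNgJSLgpeKg5mIhJmHhJaGhJGFhIuGgYOGfHiJgmyponHnyJ//38X/1bH/tlX4kscGdneDdXeEdXiFdXyHd4GJeYiLe46NfZKLf5WJgZeHgpeFg5aChZODho6DhoeDg3+DfniCdnCCbWqCZ2aDaWeJg26su5Hn6Mz/d3mDdnqEdXyGdoCHd4aKeYyMe4+KfJKIfpSFf5aCgJWAhJOBh4+BiIuAhoN/g3t+gXaBeHF/b2x/aGp/aW+BcXiDf4WGk46Ed3uDdn2Edn+GdoSId4qKeI2Jeo+Ge5KEfJOBfZN9gpJ+hpB+iIx+iYd8hn56g3h5gHV8e3J9cm58a259a3R+b36BeYV+jZB/eH2Dd3+Ed4OGd4eId4qHeI2FeY+CepB/e5F8f5F7g498h417iop6iIJ5hXp3g3V2gHR4fXN7dXF6bnJ7bHh9boB+c4V4hI54"/>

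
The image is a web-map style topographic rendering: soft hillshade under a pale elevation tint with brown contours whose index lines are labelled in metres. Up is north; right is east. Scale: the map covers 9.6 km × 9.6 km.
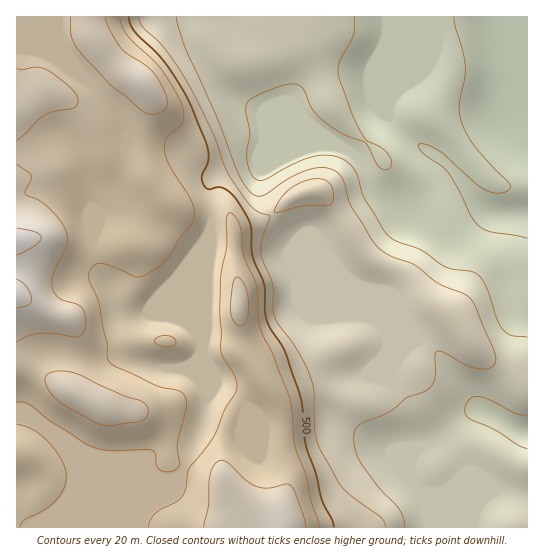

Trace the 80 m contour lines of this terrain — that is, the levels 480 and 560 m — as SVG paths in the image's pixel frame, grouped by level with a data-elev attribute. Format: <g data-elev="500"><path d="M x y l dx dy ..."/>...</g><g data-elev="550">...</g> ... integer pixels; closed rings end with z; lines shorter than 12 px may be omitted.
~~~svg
<g data-elev="480"><path d="M386 527l-2-5-3-5-28-20-11-10-24-42-3-15-1-37-2-11-11-25-26-39-2-9-1-26-11-28 0-13 9-27-9-2-8-5-21-27-7-15-13-35-24-48-25-36-21-21-3-9"/><path d="M274 211l4 1 28-6 24-1 3-7-1-11-5-6-6-2-10 0-9 3-10 5-8 7-6 8z"/></g><g data-elev="560"><path d="M17 308l12-3 3-6-5-12-5-5-5-3"/><path d="M17 255l17-9 5-4 2-4-2-4-4-2-18-4"/></g>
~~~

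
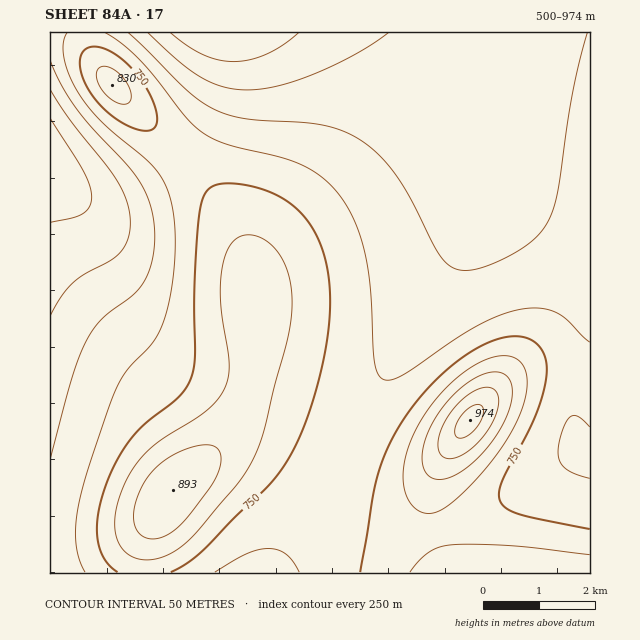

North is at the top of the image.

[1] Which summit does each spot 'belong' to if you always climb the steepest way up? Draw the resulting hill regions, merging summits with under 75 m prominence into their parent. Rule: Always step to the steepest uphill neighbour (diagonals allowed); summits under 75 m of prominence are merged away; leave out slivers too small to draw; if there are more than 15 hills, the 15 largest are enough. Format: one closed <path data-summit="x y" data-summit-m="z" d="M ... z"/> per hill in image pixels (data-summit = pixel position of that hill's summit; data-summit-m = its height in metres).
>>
<path data-summit="173 490" data-summit-m="893" d="M425 32l-197 0-1 40-11 37-20 31-32 30-21 14-22 11-23 6-11-1-13-6-24-20 0 399 221 0 4-4 49-76 50-100 76-121 14-27 8-22 6-35-2-30-4-25-17-52-15-30z"/><path data-summit="470 420" data-summit-m="974" d="M590 32l-164 1 14 18 15 30 17 52 6 43-2 27-4 20-8 22-14 27-76 121-50 100-51 80 317-1z"/><path data-summit="112 85" data-summit-m="830" d="M226 32l-176 0 0 140 24 22 13 6 11 1 23-6 22-11 21-14 32-30 20-31 11-37 1-38z"/>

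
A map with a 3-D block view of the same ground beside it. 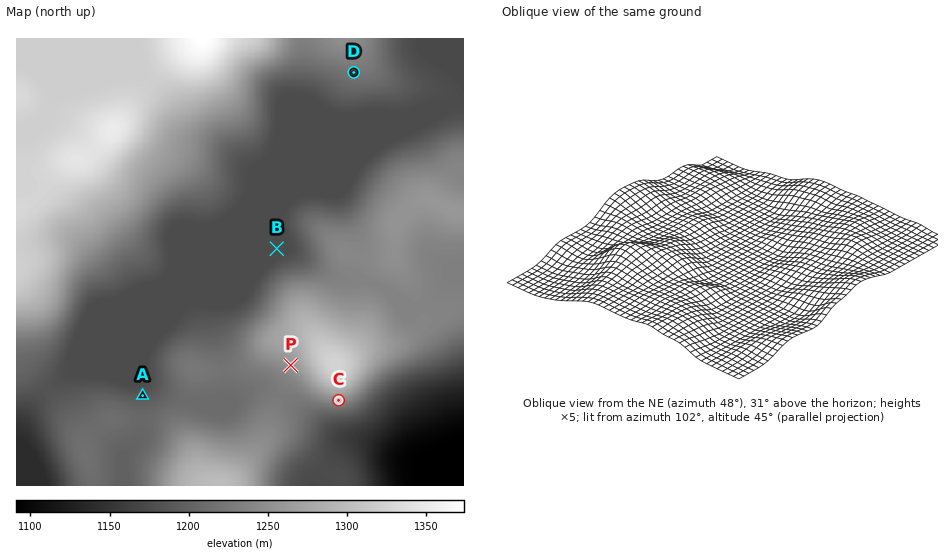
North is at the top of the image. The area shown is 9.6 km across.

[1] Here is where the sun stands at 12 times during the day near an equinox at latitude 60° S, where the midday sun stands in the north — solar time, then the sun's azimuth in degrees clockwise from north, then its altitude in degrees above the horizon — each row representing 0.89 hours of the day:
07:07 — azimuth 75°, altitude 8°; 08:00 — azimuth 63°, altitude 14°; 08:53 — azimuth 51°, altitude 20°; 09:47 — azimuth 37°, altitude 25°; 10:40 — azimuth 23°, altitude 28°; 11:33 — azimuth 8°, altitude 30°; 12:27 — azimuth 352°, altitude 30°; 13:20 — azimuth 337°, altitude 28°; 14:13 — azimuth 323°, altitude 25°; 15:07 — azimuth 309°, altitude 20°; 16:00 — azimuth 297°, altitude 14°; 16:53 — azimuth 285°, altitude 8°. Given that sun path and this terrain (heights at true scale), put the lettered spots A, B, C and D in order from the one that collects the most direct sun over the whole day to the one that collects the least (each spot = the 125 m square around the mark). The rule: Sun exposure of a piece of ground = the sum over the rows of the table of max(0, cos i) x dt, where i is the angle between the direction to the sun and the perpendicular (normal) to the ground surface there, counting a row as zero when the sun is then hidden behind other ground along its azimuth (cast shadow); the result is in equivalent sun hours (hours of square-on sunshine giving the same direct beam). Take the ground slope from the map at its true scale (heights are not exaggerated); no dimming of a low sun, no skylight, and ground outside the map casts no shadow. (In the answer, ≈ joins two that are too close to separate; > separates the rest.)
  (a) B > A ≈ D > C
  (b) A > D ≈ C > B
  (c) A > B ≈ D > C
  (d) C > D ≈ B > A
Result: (c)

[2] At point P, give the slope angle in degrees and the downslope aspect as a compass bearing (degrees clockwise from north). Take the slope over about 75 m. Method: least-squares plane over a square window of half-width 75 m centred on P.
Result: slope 4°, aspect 222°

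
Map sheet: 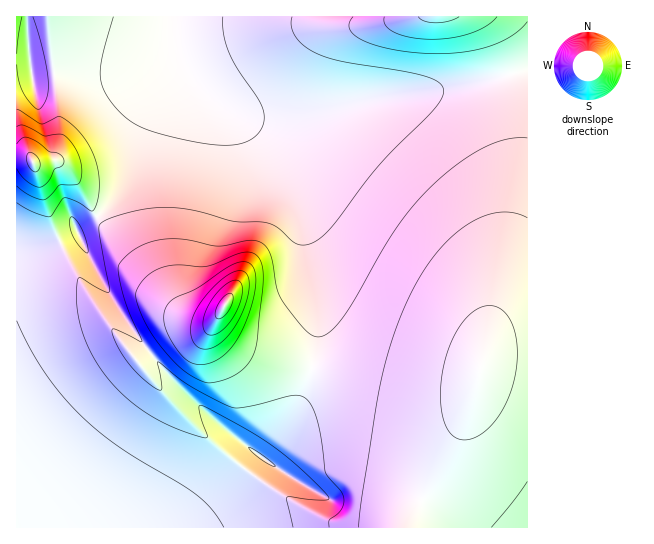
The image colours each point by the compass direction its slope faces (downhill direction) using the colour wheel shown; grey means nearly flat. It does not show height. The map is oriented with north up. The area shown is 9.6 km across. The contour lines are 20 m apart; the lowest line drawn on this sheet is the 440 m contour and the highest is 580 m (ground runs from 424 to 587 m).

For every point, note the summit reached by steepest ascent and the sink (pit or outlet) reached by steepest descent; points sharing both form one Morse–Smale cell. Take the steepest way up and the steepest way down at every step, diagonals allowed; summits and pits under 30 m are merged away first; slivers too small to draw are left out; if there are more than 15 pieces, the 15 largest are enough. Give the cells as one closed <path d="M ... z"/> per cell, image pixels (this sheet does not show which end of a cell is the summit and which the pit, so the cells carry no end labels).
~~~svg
<path d="M527 69l-58 16-94 14-65 16-25 4-35-2-29-10 25 18 15 16 18 24 16 29 8 25 13 66 1 56-5 29-8 24-27 48-12 17-8-4-20 26-28 28-23 19 342-1z"/><path d="M179 59l-2 15-26 41-23 60-19 30-11 11-20 11-3 8-28 12-31 8 1 273 168 0 24-19 28-28 20-26 6 4 4-2 22-34 19-40 9-42 0-46-4-26-16-68-14-30-22-30-15-16-41-30-14-16z"/><path d="M527 16l-354 0-1 9 4 25 9 21 14 18 11 10 20 12 15 5 13 3 27 0 25-4 65-16 87-12 63-16 3-2z"/><path d="M173 25l-1 17-11 14-18 9-21 7-21 3-52-2-16 3-4-17-13 0 1 196 30-8 28-12 3-8 20-11 19-22 15-28 16-45 29-47 2-15-6-21z"/><path d="M171 16l-154 0-1 42 13 1 2 2 2 15 16-3 52 2 26-4 30-12 12-12 3-5z"/>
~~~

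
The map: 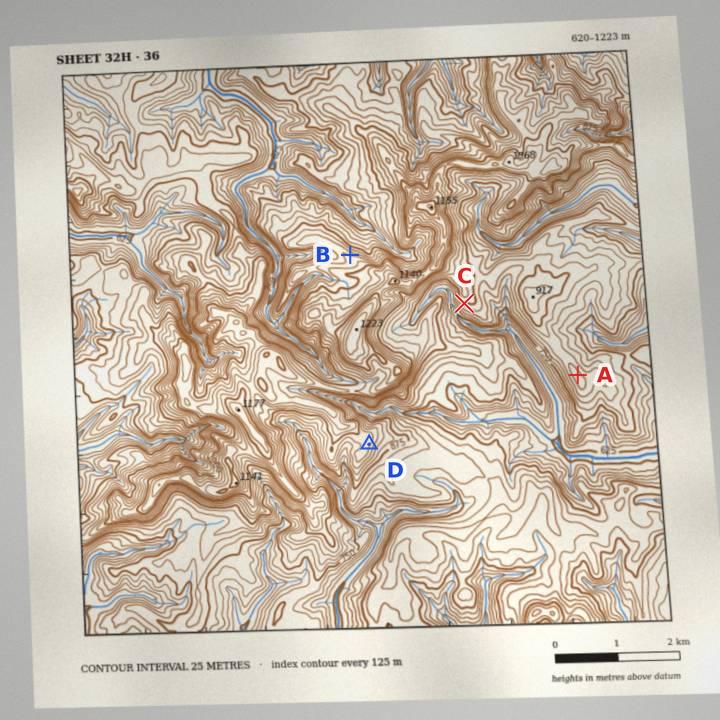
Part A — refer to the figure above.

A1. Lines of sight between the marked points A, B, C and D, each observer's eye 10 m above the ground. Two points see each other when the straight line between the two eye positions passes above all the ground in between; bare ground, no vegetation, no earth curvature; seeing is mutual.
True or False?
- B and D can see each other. False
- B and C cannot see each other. True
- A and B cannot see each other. True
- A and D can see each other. True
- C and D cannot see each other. False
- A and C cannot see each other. False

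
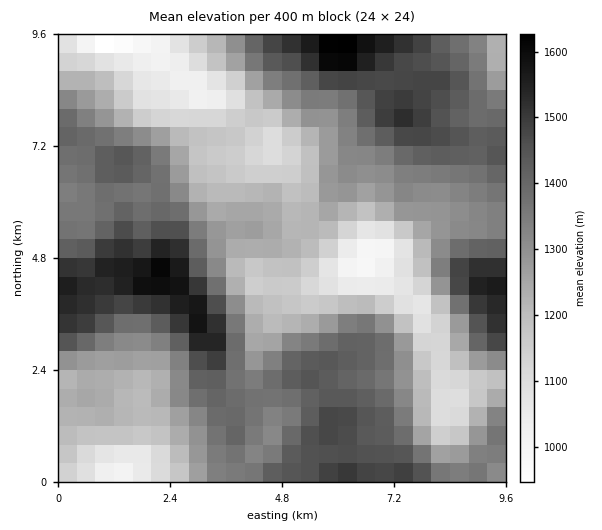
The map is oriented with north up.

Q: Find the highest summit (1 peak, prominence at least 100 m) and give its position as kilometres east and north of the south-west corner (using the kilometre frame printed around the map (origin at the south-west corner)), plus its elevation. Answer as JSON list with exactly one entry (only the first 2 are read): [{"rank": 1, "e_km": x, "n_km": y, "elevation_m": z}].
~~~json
[{"rank": 1, "e_km": 6.01, "n_km": 9.19, "elevation_m": 1650}]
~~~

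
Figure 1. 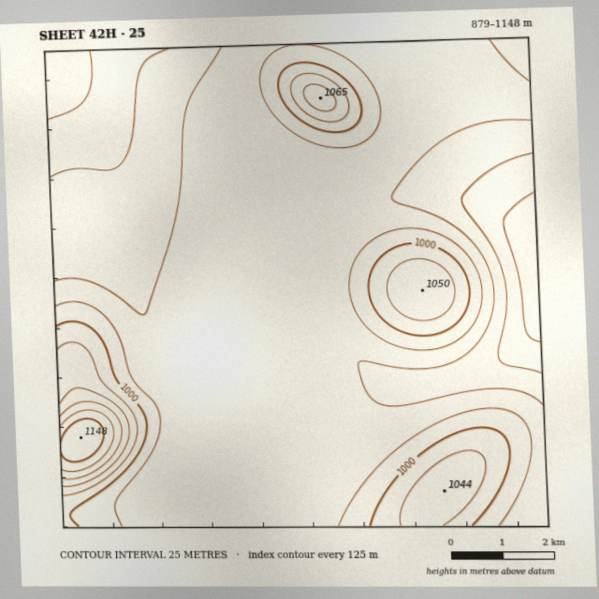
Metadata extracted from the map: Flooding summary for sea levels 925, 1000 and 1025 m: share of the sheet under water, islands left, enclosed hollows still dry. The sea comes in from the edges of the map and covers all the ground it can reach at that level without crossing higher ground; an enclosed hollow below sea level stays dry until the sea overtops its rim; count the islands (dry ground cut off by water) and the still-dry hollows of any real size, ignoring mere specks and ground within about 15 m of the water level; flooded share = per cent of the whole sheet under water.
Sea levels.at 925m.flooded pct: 9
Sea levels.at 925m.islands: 0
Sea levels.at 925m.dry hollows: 0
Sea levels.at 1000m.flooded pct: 86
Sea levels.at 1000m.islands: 2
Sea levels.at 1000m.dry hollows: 0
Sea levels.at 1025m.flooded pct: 92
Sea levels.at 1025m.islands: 2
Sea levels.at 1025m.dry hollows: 0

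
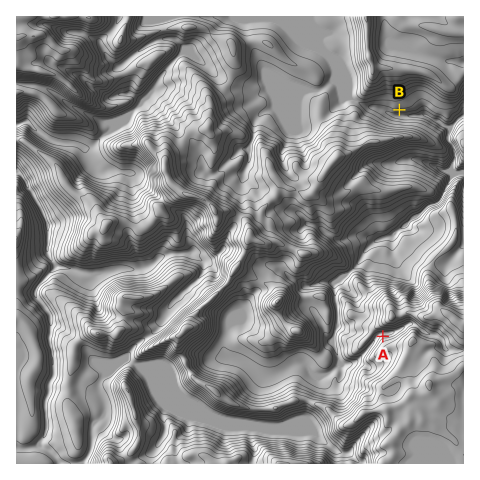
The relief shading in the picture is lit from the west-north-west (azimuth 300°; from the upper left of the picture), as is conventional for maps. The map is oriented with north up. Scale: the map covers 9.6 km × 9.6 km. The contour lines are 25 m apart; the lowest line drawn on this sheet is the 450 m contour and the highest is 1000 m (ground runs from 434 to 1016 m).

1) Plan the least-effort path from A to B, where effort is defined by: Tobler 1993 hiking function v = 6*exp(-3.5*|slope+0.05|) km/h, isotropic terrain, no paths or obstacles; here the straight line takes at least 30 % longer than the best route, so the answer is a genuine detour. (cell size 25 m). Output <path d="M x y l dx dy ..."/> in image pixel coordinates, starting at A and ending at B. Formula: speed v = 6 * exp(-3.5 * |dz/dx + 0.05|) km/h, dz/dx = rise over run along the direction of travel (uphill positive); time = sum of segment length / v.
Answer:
<path d="M383 336l-2-1-2-2-5 0-3-1-2-5 0-13-5-9 0-1 4-7 0-5 2-5 0-4 2-4 7-3 21-42 2-2 7-3 2-7 3-2 12-12 12-6 3-3 3-5 1-5 4-9 0-14 5-9 0-6-1-4-4-7 0-2-2-5 0-1-2-3-22-12-4 0-7-4-6 0-7-3"/>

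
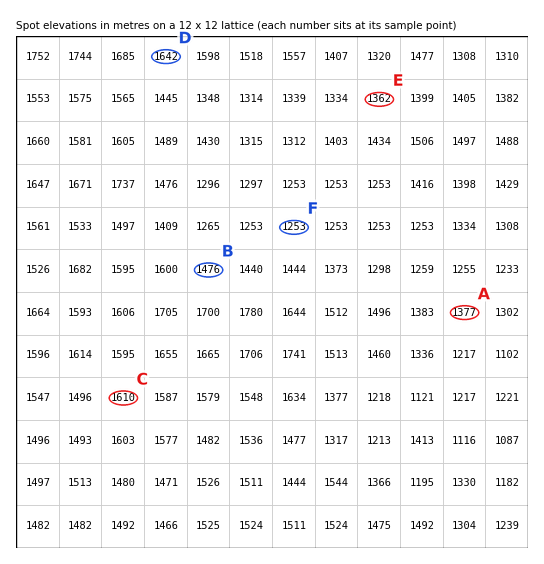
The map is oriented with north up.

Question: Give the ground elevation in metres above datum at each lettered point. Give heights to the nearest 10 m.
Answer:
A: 1380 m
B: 1480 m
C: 1610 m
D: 1640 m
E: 1360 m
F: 1250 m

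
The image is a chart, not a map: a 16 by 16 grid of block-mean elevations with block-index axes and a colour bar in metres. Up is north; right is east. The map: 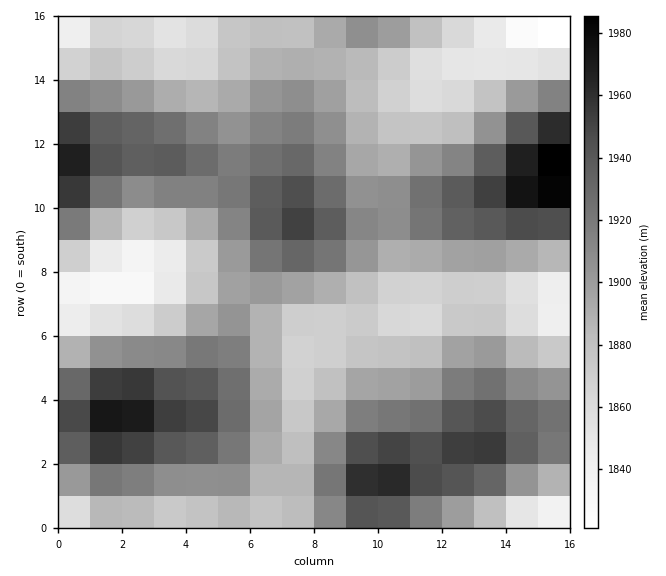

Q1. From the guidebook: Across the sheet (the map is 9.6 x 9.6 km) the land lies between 1815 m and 1990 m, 1900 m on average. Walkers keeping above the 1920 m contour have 29.2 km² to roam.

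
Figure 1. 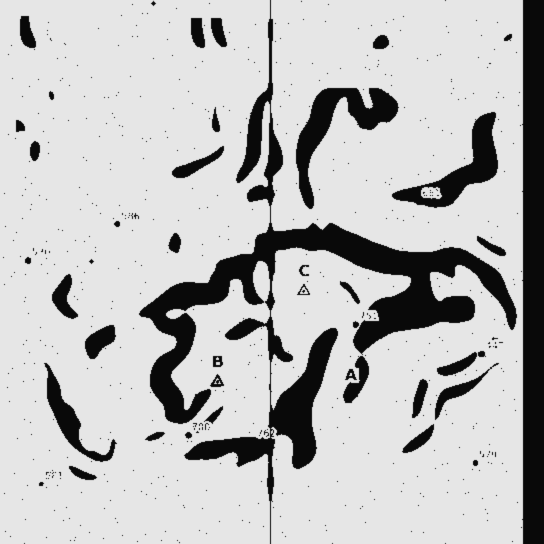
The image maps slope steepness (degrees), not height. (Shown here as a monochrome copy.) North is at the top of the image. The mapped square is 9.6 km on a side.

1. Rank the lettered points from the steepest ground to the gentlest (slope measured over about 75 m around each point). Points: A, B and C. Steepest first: A B C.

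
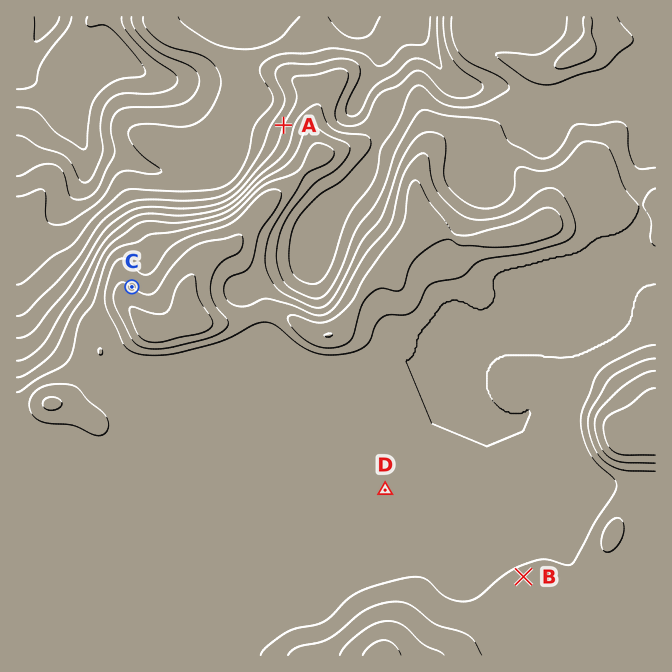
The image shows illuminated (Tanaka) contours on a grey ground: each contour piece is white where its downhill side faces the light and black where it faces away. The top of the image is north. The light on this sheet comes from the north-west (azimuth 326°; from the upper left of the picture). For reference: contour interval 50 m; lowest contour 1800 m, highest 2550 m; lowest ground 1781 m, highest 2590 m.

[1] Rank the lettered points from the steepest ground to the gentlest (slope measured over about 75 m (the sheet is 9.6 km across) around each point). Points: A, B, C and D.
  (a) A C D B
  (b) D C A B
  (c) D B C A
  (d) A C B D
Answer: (d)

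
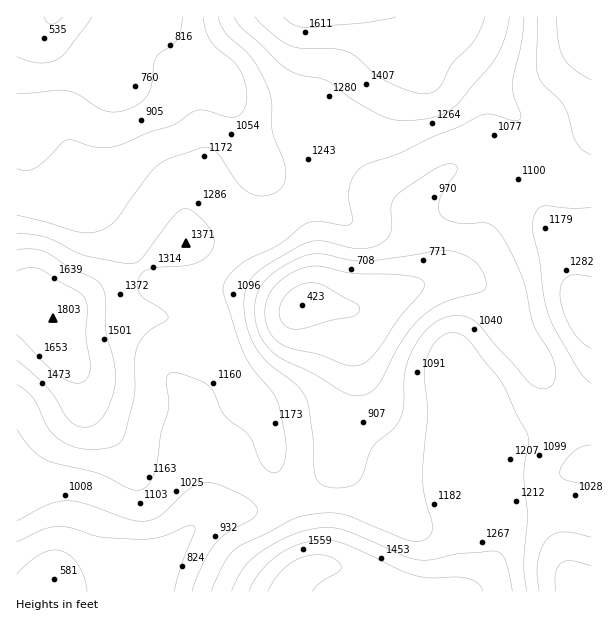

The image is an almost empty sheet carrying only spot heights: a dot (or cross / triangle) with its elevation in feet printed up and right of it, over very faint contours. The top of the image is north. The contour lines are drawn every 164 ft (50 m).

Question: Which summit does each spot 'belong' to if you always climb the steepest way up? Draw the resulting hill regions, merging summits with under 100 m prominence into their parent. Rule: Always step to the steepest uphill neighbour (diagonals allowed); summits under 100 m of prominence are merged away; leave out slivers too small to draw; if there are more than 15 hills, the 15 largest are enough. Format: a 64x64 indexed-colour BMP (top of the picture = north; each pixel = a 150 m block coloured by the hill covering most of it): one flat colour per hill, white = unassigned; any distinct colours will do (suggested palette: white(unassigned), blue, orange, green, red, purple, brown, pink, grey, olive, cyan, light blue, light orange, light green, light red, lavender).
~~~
<image width="64" height="64" href="data:image/bmp;base64,Qk12CAAAAAAAAHYAAAAoAAAAQAAAAEAAAAABAAQAAAAAAAAIAAATCwAAEwsAABAAAAAAAAAA////ALR3HwAOf/8ALKAsACgn1gC9Z5QAS1aMAMJ34wB/f38AIr28AM++FwDox64AeLv/AIrfmACWmP8A1bDFABEREREREREiIiIiIiIiIiIiIiIiIiIiIiIiIiIiIiIiERERERERESIiIiIiIiIiIiIiIiIiIiIiIiIiIiIiIiIREREREREREiIiIiIiIiIiIiIiIiIiIiIiIiIiIiIiIhERERERERERIiIiIiIiIiIiIiIiIiIiIiIiIiIiIiIiERERERERERESIiIiIiIiIiIiIiIiIiIiIiIiIiIiIiIREREREREREREiIiIiIiIiIiIiIiIiIiIiIiIiIiIiIhERERERERERERIiIiIiIiIiIiIiIiIiIiIiIiIiIiIiERERERERERERESIiIiIiIiIiIiIiIiIiIiIiIiIiIiIRERERERERERERESIiIiIiIiIiIiIiIiIiIiIiIiIiIhEREREREREREREREREREiIiIiIiIiIiIiIiIiIiIiIiEREREREREREREREREREREiIiIiIiIiIiIiIiIiIiIiIREREREREREREREREREREREiIiIiIiIiIiIiIiIiIiIhERERERERERERERERERERERIiIiIiIiIiIiIiIiIiIiERERERERERERERERERERERESIiIiIiIiIiIiIiIiIiIREREREREREREREREREREREREiIiIiIiIiIiIiIiIiIhERERERERERERERERERERERESIiIiIiIiIiIiIiIiIkERERERERERERERERERERERERIiIiIiIiIiIiIiIiIiQREREREREREREREREREREREREiIiIiIiIiIiIiIiIiJBERERERERERERERERERERERERIiIiIiIiIiIiIiIiJEEREREREREREREREREREREREREiIiIiIiIiIiIiIiIkQRERERERERERERERERERERERESIiIiIiIiIiIiIiIkRBERERERERERERERERERERERERIiIiIiIiIiIiIiIiREERERERERERERERERERERERERESIiIiIiIiIiIiIiREQRERERERERERERERERERERERERIiIiIiIiIiIiIiRERBEREREREREREREREREREREREREiIiIiIiIiIiIiREREERERERERERERERERERERERERESIiIiIiIiIiIiJEREQRERERERERERERERERERERERERIiIiIiIiIiIiJERERBEREREREREREREREREREREREREiIiIiIiIiIiJEREREERERERERERERERERERERERERESIiIiIiIiIiJEREREQRERERERERERERERERERERERESIiIiIiIiIiIkRERERBERERERERERERERERERERERERIiIiIiIiIiIkREREREEREREREREREREREREREREREREiIiIiIiIiIiREREREQREREREREREREREREREREREzMzMyIiIiIiIiRERERERBERERERERERERERERERERETMzMzMzIiIiIiREREREREERERERERERERERERERERERMzMzMzMzQiIiREREREREQREREREREREREREREREREREzMzMzMzNERERERERERERBERERERERERERERERERERETMzMzMzM0REREREREREREERERERERERERERERERERERMzMzMzMzREREREREREREQREREREREREREREREREREREzMzMzMzNERERERERERERBERERERERERERERERERERETMzMzMzM0REREREREREREERERERERERERERERERERERMzMzMzM0REREREREREREQRERERERERERERERERERERMzMzMzMzRERERERERERERBEREREREREREREREREREREzMzMzMzNEREREREREREREEREREREREREREREREREREzMzMzMzMzREREREREREREQREREREREREREREREREREzMzMzMzMzM0RERERERERERBEREREREREREREREREREzMzMzMzMzMzNEREREREREREEREREREREREREREREREzMzMzMzMzMzMzREREREREREQREREREREREREREREREzMzMzMzMzMzMzMzRERERERERBERERERERERERERERETMzMzMzMzMzMzMzMzMzMzM0REERERERERERERERERETMzMzMzMzMzMzMzMzMzMzMzM0QRERERERERERERERERMzMzMzMzMzMzMzMzMzMzMzMzNBERERERERERERERERMzMzMzMzMzMzMzMzMzMzMzMzMzEREREREREREREREREzMzMzMzMzMzMzMzMzMzMzMzMzMREREREREREREREREzMzMzMzMzMzMzMzMzMzMzMzMzMxERERERERERERERETMzMzMzMzMzMzMzMzMzMzMzMzMzERERERERERERERETMzMzMzMzMzMzMzMzMzMzMzMzMzMRERERERERERERERMzMzMzMzMzMzMzMzMzMzMzMzMzMxERERERERERERERMzMzMzMzMzMzMzMzMzMzMzMzMzMzERERERERERERERMzMzMzMzMzMzMzMzMzMzMzMzMzMzMRERERERERERETMzMzMzMzMzMzMzMzMzMzMzMzMzMzMxERERERERERETMzMzMzMzMzMzMzMzMzMzMzMzMzMzMzERERERERERETMzMzMzMzMzMzMzMzMzMzMzMzMzMzMzMRERERERERETMzMzMzMzMzMzMzMzMzMzMzMzMzMzMzMxERERERERERMzMzMzMzMzMzMzMzMzMzMzMzMzMzMzMz"/>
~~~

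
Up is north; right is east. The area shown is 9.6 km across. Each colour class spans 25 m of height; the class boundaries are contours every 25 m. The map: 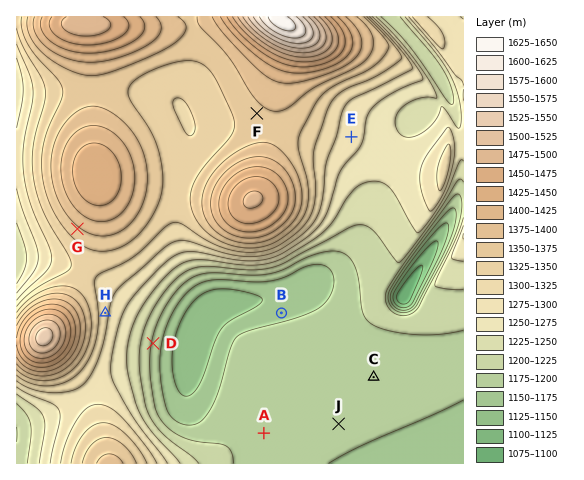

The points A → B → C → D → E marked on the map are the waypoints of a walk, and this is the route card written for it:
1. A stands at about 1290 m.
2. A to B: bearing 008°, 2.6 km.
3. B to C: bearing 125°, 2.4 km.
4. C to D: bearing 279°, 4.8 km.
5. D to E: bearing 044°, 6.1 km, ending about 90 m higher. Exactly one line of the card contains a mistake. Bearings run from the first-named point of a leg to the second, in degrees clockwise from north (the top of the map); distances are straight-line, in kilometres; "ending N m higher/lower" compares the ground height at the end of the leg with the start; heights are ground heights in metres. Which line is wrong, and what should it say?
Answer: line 1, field height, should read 1190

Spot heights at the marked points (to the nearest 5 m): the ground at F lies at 1370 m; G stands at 1370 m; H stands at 1310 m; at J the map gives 1180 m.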